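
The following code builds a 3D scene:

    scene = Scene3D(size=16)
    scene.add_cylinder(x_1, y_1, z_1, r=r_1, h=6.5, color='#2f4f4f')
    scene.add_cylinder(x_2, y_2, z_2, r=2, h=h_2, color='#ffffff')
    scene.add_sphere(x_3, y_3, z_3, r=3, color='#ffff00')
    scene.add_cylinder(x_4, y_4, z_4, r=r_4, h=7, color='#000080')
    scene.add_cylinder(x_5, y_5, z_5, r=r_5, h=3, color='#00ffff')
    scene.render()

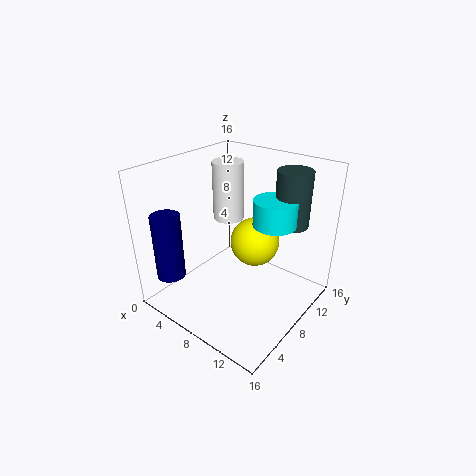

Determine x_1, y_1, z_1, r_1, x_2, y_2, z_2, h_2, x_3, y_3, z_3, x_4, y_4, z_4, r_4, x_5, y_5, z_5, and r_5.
x_1 = 11.5; y_1 = 13.5; z_1 = 8.5; r_1 = 2; x_2 = 2.5; y_2 = 13; z_2 = 7; h_2 = 7.5; x_3 = 7.5; y_3 = 12; z_3 = 5.5; x_4 = 4; y_4 = 1.5; z_4 = 5; r_4 = 1.5; x_5 = 10.5; y_5 = 11.5; z_5 = 9; r_5 = 2.5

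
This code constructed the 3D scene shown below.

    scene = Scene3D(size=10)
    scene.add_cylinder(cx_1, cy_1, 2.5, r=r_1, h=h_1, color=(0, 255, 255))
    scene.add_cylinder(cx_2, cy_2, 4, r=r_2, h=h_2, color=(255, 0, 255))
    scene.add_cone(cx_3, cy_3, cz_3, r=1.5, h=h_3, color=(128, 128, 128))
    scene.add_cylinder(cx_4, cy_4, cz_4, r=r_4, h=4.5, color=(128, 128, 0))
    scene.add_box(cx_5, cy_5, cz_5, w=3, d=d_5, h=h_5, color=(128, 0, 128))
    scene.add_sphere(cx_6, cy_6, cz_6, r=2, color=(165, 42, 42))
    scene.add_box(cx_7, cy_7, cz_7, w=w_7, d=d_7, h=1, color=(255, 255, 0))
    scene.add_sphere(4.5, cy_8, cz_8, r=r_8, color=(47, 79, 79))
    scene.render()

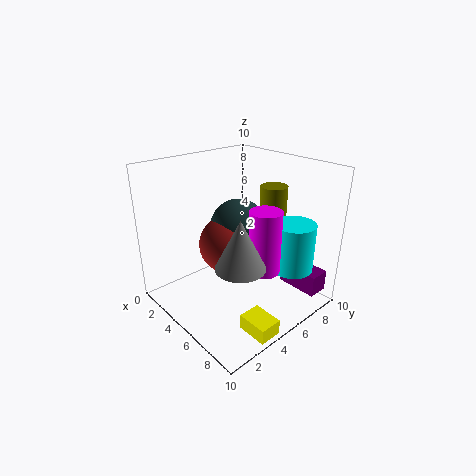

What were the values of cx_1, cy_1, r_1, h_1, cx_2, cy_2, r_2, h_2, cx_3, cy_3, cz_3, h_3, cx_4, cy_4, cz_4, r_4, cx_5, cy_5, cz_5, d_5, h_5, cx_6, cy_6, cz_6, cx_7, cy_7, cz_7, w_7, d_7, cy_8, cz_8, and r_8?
cx_1 = 7.5, cy_1 = 8, r_1 = 1.5, h_1 = 3.5, cx_2 = 8, cy_2 = 4.5, r_2 = 1, h_2 = 4, cx_3 = 8, cy_3 = 2.5, cz_3 = 5, h_3 = 3, cx_4 = 5, cy_4 = 8.5, cz_4 = 3.5, r_4 = 1, cx_5 = 6.5, cy_5 = 8, cz_5 = 1, d_5 = 1.5, h_5 = 1.5, cx_6 = 4.5, cy_6 = 4.5, cz_6 = 4.5, cx_7 = 8, cy_7 = 2.5, cz_7 = 0.5, w_7 = 2, d_7 = 1.5, cy_8 = 5.5, cz_8 = 5.5, r_8 = 2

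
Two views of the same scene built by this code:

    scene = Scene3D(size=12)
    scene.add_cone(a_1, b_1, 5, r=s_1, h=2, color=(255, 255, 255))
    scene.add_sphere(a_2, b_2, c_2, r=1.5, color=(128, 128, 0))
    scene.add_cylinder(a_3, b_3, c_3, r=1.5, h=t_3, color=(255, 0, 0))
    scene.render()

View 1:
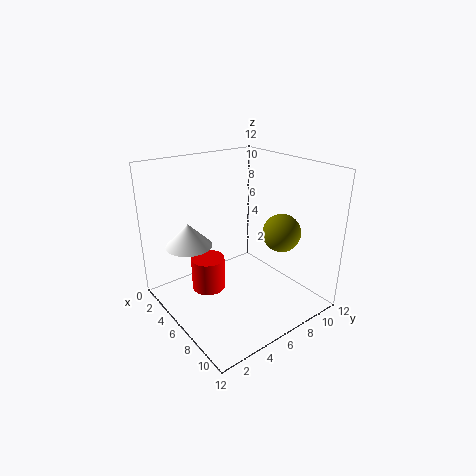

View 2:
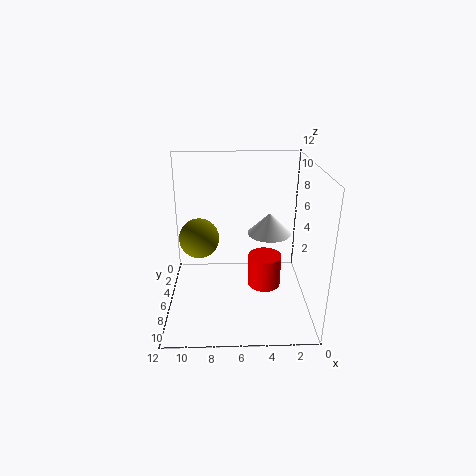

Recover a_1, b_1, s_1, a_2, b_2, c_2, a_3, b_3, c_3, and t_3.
a_1 = 3; b_1 = 3; s_1 = 2; a_2 = 9; b_2 = 8; c_2 = 7; a_3 = 3.5; b_3 = 4.5; c_3 = 0.5; t_3 = 3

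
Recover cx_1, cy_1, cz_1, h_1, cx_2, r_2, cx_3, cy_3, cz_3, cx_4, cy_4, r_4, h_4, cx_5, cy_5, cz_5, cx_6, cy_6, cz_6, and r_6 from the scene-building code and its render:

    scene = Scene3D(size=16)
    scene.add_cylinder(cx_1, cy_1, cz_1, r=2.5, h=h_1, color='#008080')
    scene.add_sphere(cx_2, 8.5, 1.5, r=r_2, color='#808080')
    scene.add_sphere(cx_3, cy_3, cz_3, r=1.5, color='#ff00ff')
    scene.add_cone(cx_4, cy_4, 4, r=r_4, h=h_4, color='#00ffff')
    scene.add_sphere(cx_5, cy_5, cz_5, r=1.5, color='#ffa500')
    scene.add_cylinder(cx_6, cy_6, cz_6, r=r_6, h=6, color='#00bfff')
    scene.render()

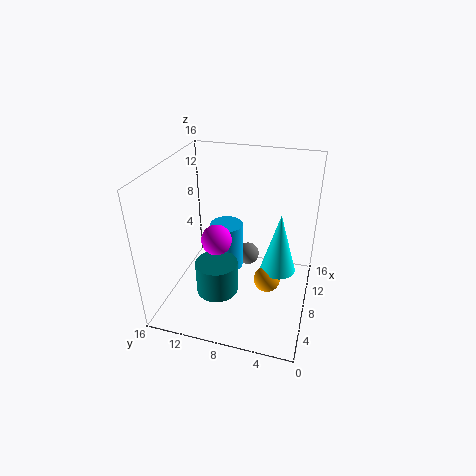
cx_1 = 7.5
cy_1 = 10.5
cz_1 = 0.5
h_1 = 4
cx_2 = 14.5
r_2 = 1.5
cx_3 = 4
cy_3 = 9
cz_3 = 10
cx_4 = 9
cy_4 = 3.5
r_4 = 2
h_4 = 7
cx_5 = 8
cy_5 = 4.5
cz_5 = 3
cx_6 = 11.5
cy_6 = 10.5
cz_6 = 1.5
r_6 = 2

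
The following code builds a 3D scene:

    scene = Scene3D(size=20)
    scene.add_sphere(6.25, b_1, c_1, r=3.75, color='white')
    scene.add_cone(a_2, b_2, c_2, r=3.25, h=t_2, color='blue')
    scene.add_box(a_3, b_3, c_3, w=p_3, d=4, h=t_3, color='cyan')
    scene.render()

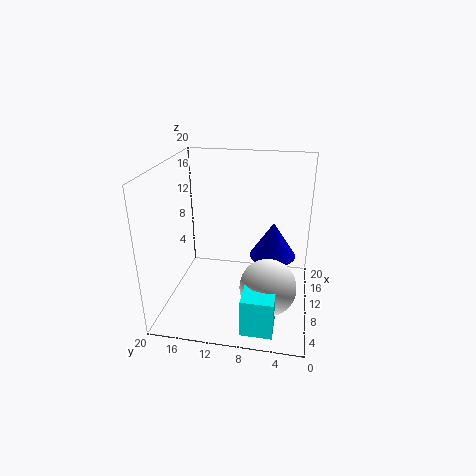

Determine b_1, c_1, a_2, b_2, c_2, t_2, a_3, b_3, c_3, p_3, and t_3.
b_1 = 5.25
c_1 = 5
a_2 = 11.5
b_2 = 5.25
c_2 = 7
t_2 = 5
a_3 = 0.5
b_3 = 4
c_3 = 1.5
p_3 = 5.75
t_3 = 5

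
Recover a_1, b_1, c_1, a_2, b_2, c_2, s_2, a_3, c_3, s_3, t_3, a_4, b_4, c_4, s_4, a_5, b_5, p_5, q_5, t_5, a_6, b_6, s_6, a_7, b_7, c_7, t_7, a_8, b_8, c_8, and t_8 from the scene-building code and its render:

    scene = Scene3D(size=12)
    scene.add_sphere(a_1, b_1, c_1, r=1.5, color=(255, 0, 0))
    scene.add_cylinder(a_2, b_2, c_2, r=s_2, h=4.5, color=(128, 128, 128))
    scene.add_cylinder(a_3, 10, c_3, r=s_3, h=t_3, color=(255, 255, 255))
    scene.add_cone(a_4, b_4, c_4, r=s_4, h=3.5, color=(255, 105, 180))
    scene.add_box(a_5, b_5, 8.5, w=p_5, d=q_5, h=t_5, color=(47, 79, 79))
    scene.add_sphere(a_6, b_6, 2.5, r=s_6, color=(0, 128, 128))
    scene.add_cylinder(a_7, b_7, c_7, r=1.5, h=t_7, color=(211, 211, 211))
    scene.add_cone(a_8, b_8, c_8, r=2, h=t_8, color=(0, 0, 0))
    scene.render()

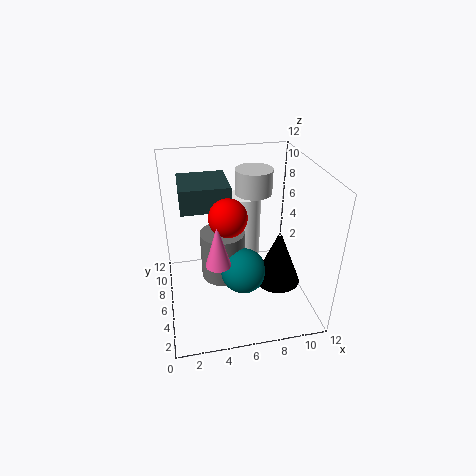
a_1 = 5, b_1 = 5, c_1 = 8.5, a_2 = 5, b_2 = 8, c_2 = 1, s_2 = 2, a_3 = 7.5, c_3 = 2, s_3 = 1.5, t_3 = 6, a_4 = 4, b_4 = 4, c_4 = 5, s_4 = 1, a_5 = 1.5, b_5 = 6, p_5 = 4, q_5 = 4, t_5 = 2, a_6 = 6.5, b_6 = 6, s_6 = 2, a_7 = 7.5, b_7 = 7, c_7 = 9.5, t_7 = 2, a_8 = 9.5, b_8 = 5.5, c_8 = 1.5, t_8 = 5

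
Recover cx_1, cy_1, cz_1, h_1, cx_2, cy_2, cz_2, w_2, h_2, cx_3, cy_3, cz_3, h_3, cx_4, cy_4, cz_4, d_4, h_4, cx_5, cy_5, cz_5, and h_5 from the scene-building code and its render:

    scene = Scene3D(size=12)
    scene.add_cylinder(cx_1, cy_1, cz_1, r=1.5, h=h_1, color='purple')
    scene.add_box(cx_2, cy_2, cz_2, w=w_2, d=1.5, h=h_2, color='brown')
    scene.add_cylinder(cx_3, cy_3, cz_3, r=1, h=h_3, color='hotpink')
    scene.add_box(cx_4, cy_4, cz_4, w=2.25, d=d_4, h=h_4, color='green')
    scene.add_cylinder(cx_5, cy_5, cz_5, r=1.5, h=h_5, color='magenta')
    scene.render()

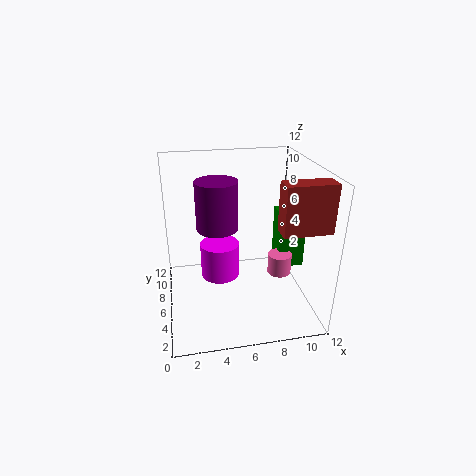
cx_1 = 4
cy_1 = 3.5
cz_1 = 8.25
h_1 = 3.5
cx_2 = 8
cy_2 = 0.5
cz_2 = 8.5
w_2 = 3.5
h_2 = 3.5
cx_3 = 9.5
cy_3 = 5.25
cz_3 = 2.75
h_3 = 1.75
cx_4 = 9.5
cy_4 = 5.5
cz_4 = 3
d_4 = 2
h_4 = 5
cx_5 = 4.25
cy_5 = 4.5
cz_5 = 3.75
h_5 = 2.75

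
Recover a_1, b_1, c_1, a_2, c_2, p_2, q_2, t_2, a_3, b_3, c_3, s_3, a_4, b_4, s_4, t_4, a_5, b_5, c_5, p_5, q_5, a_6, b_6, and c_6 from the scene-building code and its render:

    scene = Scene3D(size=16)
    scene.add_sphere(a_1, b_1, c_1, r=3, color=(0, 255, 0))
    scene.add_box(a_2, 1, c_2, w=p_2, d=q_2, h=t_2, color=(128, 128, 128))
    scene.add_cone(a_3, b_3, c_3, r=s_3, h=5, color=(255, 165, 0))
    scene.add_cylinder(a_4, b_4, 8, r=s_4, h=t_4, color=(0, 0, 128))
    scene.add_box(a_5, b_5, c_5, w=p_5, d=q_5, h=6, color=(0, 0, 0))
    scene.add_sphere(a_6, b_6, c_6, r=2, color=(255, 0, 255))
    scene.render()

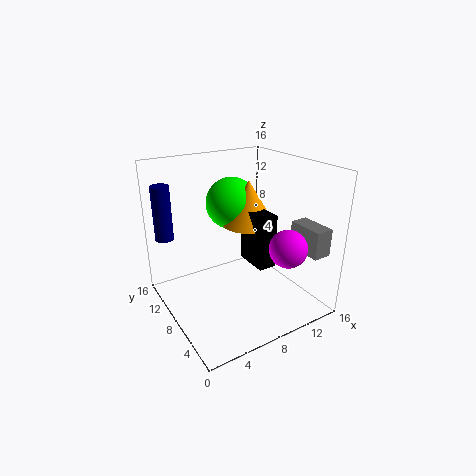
a_1 = 9; b_1 = 11; c_1 = 11; a_2 = 13; c_2 = 7; p_2 = 2; q_2 = 4; t_2 = 3; a_3 = 10; b_3 = 9; c_3 = 9; s_3 = 3; a_4 = 1; b_4 = 12; s_4 = 1; t_4 = 6; a_5 = 9; b_5 = 5; c_5 = 5; p_5 = 2; q_5 = 4; a_6 = 11; b_6 = 3; c_6 = 8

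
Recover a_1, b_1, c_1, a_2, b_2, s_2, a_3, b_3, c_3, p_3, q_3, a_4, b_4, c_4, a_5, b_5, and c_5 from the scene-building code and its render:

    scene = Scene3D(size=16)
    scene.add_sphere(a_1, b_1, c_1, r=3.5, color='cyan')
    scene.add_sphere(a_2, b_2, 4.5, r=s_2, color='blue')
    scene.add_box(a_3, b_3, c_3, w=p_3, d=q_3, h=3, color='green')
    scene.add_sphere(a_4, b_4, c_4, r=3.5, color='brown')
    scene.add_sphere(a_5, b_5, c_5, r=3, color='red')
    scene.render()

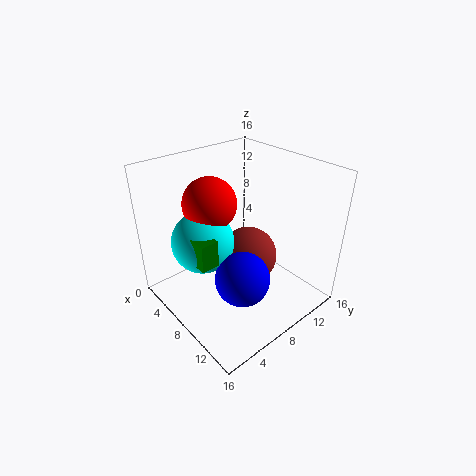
a_1 = 5.5, b_1 = 5, c_1 = 7.5, a_2 = 10.5, b_2 = 6.5, s_2 = 3, a_3 = 5, b_3 = 2.5, c_3 = 6.5, p_3 = 4, q_3 = 2, a_4 = 7, b_4 = 10.5, c_4 = 4, a_5 = 5, b_5 = 6.5, c_5 = 11.5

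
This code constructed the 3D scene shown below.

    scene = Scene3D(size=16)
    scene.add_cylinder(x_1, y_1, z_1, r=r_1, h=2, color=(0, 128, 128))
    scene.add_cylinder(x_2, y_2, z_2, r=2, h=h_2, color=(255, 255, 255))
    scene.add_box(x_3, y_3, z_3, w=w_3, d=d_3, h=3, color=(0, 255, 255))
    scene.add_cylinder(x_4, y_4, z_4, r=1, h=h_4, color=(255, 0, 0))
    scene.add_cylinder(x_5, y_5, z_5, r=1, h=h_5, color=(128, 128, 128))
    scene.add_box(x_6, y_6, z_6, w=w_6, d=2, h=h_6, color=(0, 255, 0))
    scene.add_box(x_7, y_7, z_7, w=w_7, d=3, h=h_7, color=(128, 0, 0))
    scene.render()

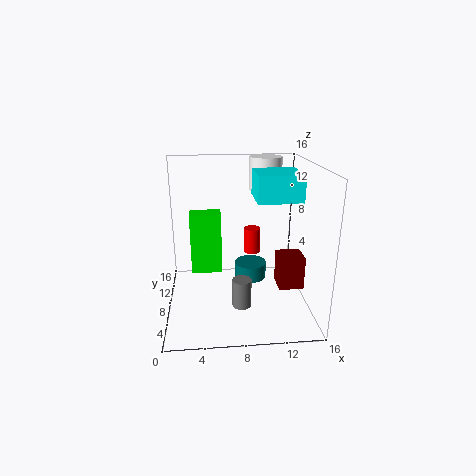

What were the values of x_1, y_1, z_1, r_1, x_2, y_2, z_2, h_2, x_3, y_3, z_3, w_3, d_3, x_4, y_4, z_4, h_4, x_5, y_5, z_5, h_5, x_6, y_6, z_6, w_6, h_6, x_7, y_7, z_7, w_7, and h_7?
x_1 = 10; y_1 = 12; z_1 = 1; r_1 = 2; x_2 = 12; y_2 = 14; z_2 = 12; h_2 = 4; x_3 = 10; y_3 = 7; z_3 = 12; w_3 = 5; d_3 = 5; x_4 = 10; y_4 = 11; z_4 = 5; h_4 = 3; x_5 = 8; y_5 = 4; z_5 = 2; h_5 = 3; x_6 = 3; y_6 = 4; z_6 = 6; w_6 = 3; h_6 = 6; x_7 = 13; y_7 = 8; z_7 = 1; w_7 = 3; h_7 = 4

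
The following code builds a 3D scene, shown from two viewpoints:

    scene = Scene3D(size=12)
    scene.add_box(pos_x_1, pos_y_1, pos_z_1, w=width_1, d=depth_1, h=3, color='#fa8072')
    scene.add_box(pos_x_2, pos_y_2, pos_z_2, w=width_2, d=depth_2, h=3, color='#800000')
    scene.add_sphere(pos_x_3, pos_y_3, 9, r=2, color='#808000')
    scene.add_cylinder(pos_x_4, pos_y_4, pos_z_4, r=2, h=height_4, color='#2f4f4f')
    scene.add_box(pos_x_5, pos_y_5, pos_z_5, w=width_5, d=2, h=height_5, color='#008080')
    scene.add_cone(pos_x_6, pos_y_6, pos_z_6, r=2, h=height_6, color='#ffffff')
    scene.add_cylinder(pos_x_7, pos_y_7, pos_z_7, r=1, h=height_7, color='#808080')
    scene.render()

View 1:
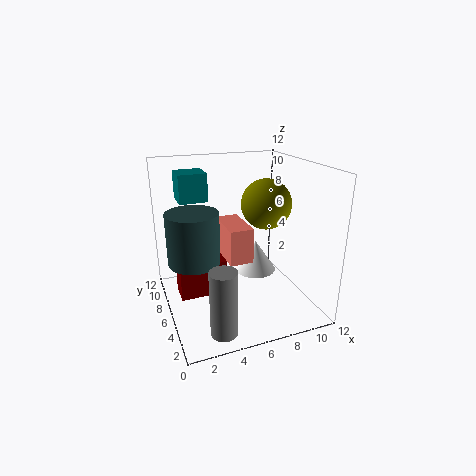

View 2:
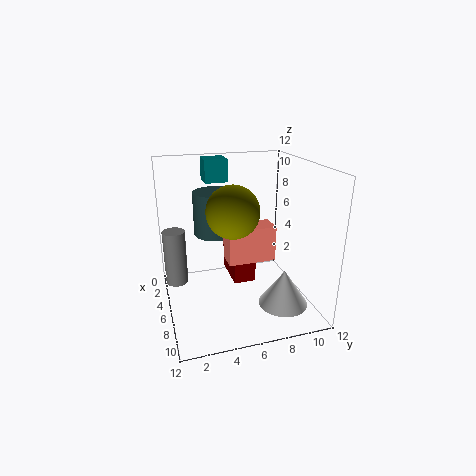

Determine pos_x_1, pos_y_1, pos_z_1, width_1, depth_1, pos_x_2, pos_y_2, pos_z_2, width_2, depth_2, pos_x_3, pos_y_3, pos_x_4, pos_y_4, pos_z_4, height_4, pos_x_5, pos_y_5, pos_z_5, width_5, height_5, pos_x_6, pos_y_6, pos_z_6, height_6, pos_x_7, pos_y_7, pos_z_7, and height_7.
pos_x_1 = 5
pos_y_1 = 5
pos_z_1 = 4
width_1 = 2
depth_1 = 4
pos_x_2 = 1
pos_y_2 = 6
pos_z_2 = 1
width_2 = 4
depth_2 = 2
pos_x_3 = 8
pos_y_3 = 5
pos_x_4 = 2
pos_y_4 = 5
pos_z_4 = 5
height_4 = 4
pos_x_5 = 1
pos_y_5 = 4
pos_z_5 = 10
width_5 = 2
height_5 = 2
pos_x_6 = 9
pos_y_6 = 9
pos_z_6 = 1
height_6 = 3
pos_x_7 = 3
pos_y_7 = 1
pos_z_7 = 1
height_7 = 5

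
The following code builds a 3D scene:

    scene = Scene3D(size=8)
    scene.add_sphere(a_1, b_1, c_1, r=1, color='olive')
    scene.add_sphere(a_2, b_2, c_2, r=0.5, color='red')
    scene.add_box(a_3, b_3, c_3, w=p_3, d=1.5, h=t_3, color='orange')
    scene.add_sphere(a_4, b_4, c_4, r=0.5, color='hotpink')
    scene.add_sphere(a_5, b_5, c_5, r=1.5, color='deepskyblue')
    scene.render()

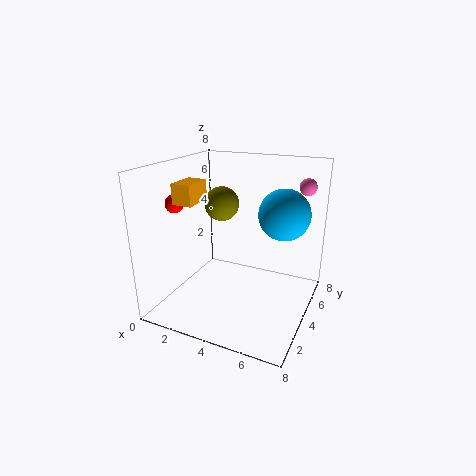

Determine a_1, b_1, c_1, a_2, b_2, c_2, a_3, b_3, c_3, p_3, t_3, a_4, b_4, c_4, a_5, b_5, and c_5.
a_1 = 2.5; b_1 = 5; c_1 = 5.5; a_2 = 1; b_2 = 2.5; c_2 = 6; a_3 = 2; b_3 = 1; c_3 = 6.5; p_3 = 1; t_3 = 1; a_4 = 7; b_4 = 7; c_4 = 6.5; a_5 = 6; b_5 = 6; c_5 = 5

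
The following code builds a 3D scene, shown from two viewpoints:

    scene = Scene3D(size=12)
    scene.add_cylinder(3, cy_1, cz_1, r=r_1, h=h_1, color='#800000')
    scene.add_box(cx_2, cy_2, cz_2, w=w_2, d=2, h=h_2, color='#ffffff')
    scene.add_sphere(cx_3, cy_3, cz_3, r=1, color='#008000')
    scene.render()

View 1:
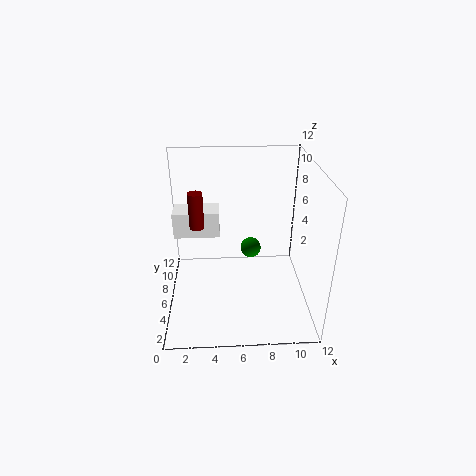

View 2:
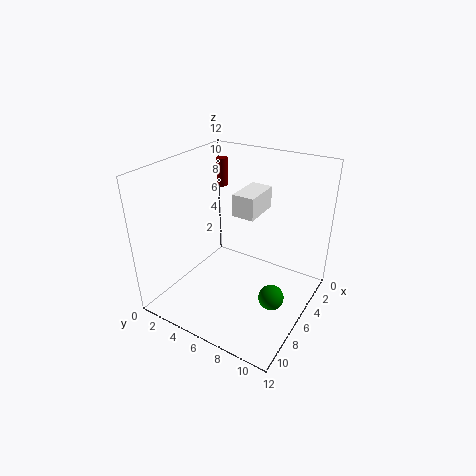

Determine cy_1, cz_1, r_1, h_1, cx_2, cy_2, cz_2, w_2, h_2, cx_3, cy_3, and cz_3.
cy_1 = 2.5; cz_1 = 9; r_1 = 0.5; h_1 = 2.5; cx_2 = 1; cy_2 = 4.5; cz_2 = 7; w_2 = 3.5; h_2 = 2; cx_3 = 7.5; cy_3 = 10; cz_3 = 2.5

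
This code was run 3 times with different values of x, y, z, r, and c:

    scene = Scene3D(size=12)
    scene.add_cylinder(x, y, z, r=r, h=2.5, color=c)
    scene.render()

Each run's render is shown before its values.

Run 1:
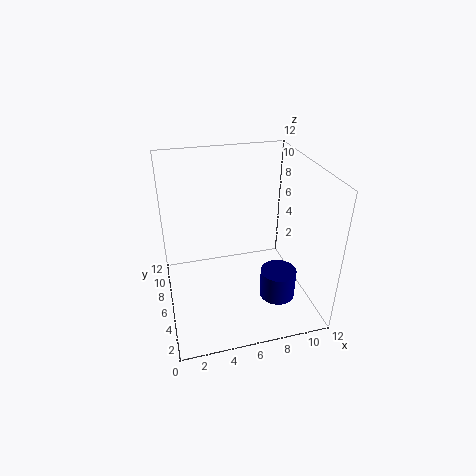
x = 9
y = 4
z = 1
r = 1.5
c = 'navy'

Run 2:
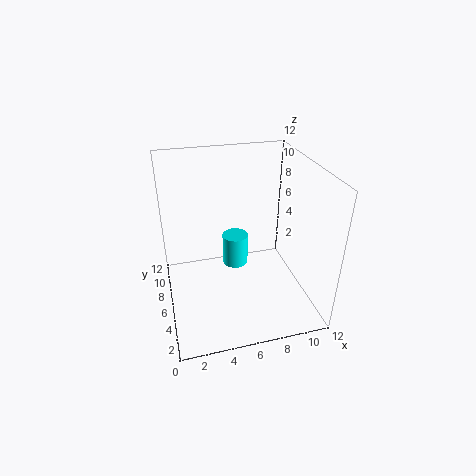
x = 5.5
y = 5
z = 4.5
r = 1
c = 'cyan'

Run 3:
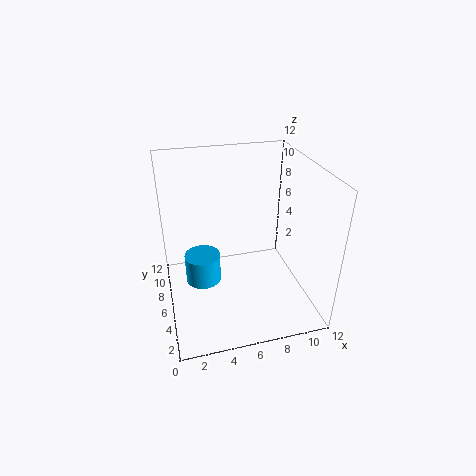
x = 3
y = 6.5
z = 2
r = 1.5
c = 'deepskyblue'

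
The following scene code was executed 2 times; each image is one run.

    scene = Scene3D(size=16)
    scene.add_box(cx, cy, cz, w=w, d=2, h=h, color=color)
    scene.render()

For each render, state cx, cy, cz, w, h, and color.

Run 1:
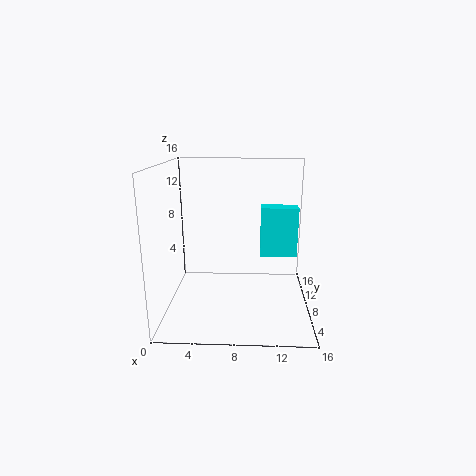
cx = 10.5
cy = 7.5
cz = 6
w = 4
h = 5.5
color = 'cyan'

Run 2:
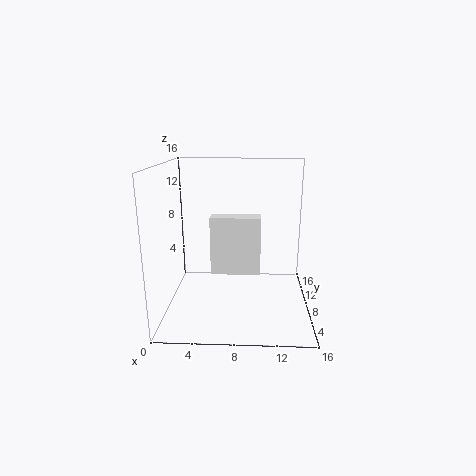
cx = 5
cy = 7
cz = 4
w = 5.5
h = 6.5
color = 'white'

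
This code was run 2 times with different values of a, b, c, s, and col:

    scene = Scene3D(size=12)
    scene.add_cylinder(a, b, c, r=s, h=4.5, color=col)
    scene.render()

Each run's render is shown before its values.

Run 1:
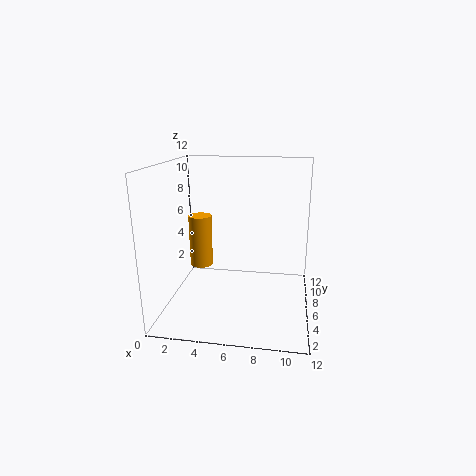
a = 2.5; b = 7; c = 3; s = 1; col = 'orange'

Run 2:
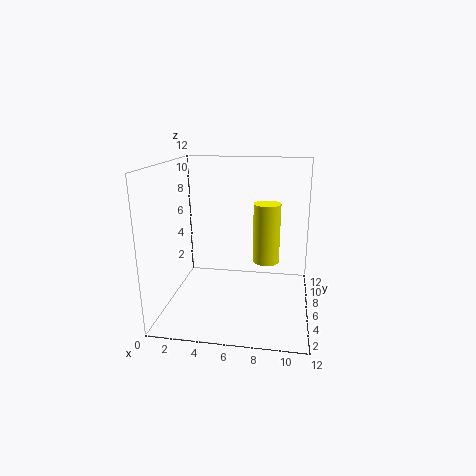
a = 8.5; b = 4; c = 5; s = 1; col = 'yellow'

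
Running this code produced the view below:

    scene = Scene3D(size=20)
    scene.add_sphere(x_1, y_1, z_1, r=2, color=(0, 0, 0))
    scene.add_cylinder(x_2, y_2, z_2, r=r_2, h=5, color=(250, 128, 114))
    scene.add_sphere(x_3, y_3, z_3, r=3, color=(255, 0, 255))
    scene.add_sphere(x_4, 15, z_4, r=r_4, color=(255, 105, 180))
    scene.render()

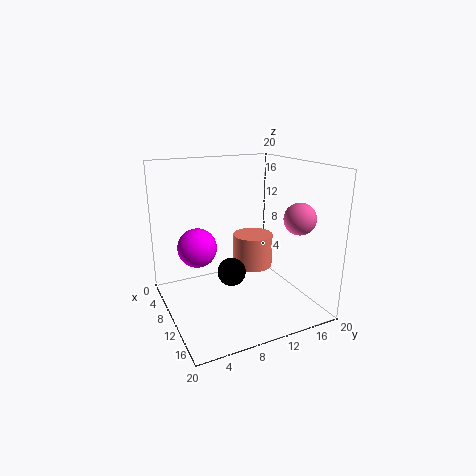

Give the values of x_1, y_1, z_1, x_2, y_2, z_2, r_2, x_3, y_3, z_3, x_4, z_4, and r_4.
x_1 = 10; y_1 = 9; z_1 = 5; x_2 = 7; y_2 = 14; z_2 = 4; r_2 = 3; x_3 = 4; y_3 = 6; z_3 = 7; x_4 = 17; z_4 = 14; r_4 = 2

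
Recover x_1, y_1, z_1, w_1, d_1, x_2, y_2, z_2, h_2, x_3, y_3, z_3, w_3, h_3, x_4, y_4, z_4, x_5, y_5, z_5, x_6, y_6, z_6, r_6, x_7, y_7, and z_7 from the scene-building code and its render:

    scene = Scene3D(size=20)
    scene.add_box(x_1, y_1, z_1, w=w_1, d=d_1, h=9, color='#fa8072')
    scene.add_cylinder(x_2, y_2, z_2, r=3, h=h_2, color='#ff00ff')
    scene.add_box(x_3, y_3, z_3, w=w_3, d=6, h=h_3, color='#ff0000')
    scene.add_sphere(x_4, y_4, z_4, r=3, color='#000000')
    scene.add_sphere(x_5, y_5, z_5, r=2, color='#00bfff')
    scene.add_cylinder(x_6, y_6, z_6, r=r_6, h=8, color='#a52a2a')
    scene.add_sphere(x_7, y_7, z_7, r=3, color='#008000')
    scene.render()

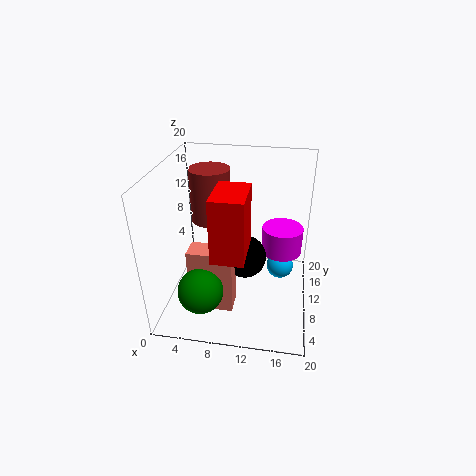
x_1 = 4
y_1 = 5
z_1 = 1
w_1 = 6
d_1 = 3
x_2 = 16
y_2 = 14
z_2 = 6
h_2 = 4
x_3 = 8
y_3 = 2
z_3 = 11
w_3 = 4
h_3 = 8
x_4 = 11
y_4 = 10
z_4 = 7
x_5 = 16
y_5 = 13
z_5 = 4
x_6 = 5
y_6 = 15
z_6 = 10
r_6 = 3
x_7 = 6
y_7 = 4
z_7 = 5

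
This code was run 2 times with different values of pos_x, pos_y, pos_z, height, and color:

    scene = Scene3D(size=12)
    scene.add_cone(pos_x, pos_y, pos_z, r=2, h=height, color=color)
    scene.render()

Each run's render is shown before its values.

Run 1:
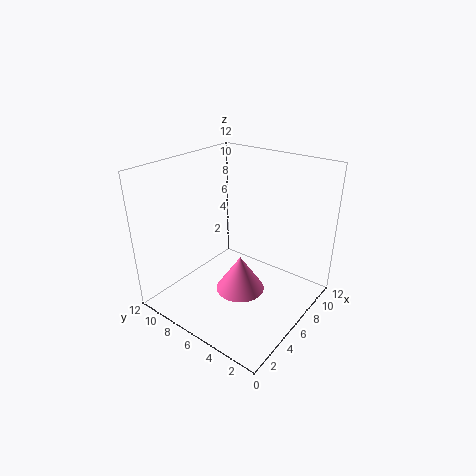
pos_x = 5; pos_y = 5; pos_z = 2; height = 3; color = 'hotpink'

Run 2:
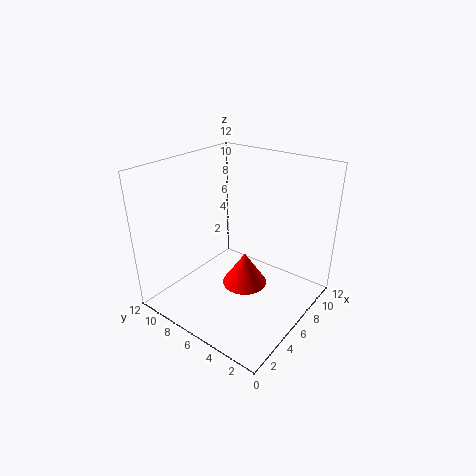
pos_x = 7; pos_y = 6; pos_z = 1; height = 3; color = 'red'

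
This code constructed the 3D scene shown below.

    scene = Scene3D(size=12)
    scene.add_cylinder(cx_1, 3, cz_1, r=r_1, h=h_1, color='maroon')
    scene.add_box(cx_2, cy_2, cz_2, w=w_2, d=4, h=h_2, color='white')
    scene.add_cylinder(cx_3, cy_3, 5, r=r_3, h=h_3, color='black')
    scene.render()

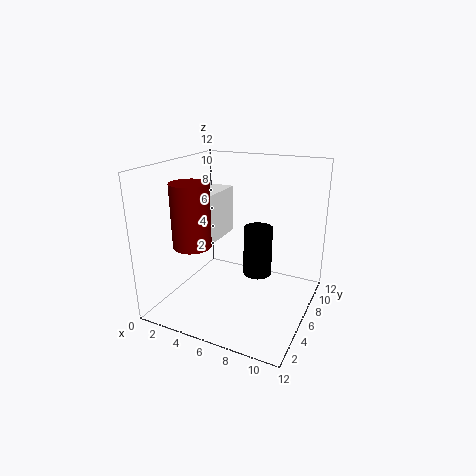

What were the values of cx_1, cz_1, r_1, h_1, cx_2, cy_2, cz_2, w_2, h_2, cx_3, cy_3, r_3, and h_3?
cx_1 = 3.5
cz_1 = 6
r_1 = 1.5
h_1 = 5
cx_2 = 1
cy_2 = 7
cz_2 = 4.5
w_2 = 2
h_2 = 4.5
cx_3 = 9
cy_3 = 3
r_3 = 1
h_3 = 3.5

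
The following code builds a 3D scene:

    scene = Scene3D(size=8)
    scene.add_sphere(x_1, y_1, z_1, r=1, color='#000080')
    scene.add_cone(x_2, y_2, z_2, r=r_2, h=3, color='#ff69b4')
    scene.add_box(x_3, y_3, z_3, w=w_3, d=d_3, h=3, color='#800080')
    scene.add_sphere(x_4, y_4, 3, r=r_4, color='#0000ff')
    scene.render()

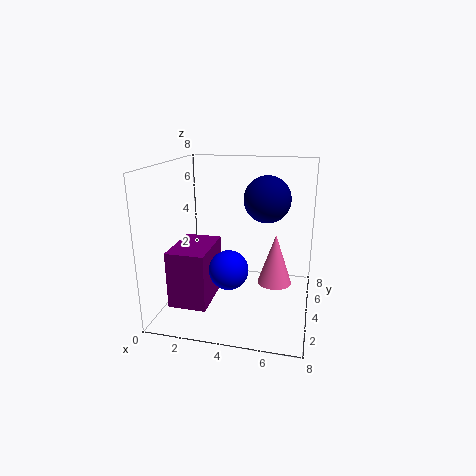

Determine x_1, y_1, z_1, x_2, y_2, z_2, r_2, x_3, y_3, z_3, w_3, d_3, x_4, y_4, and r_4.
x_1 = 6, y_1 = 1, z_1 = 7, x_2 = 6, y_2 = 5, z_2 = 1, r_2 = 1, x_3 = 1, y_3 = 1, z_3 = 1, w_3 = 2, d_3 = 3, x_4 = 4, y_4 = 2, r_4 = 1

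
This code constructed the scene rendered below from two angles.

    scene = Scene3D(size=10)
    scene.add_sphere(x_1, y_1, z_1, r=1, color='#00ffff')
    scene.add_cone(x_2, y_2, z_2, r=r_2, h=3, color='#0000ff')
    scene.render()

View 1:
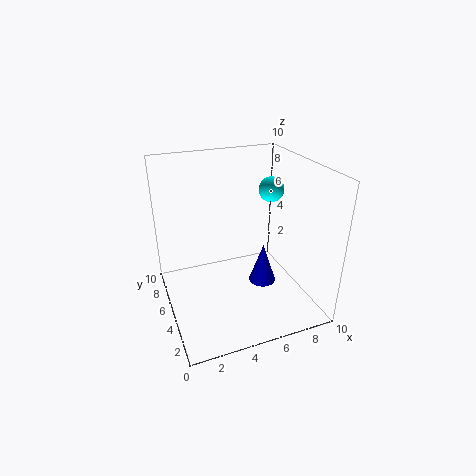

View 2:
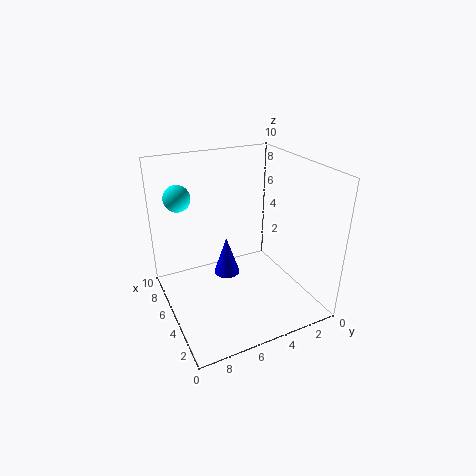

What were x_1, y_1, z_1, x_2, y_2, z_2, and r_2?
x_1 = 9
y_1 = 8
z_1 = 7
x_2 = 7
y_2 = 5
z_2 = 1
r_2 = 1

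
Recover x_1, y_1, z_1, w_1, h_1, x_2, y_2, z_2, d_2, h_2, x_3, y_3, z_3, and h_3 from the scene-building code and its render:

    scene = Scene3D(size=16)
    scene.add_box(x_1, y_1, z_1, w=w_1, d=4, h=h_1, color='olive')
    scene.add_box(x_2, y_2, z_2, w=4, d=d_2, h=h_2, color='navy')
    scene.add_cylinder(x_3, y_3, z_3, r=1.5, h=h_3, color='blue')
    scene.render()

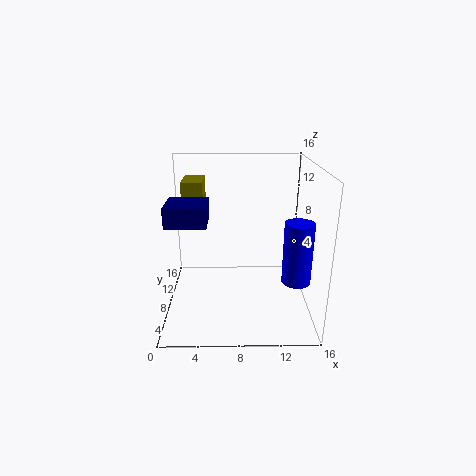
x_1 = 1.5
y_1 = 11
z_1 = 10.5
w_1 = 2.5
h_1 = 3
x_2 = 1
y_2 = 3
z_2 = 11
d_2 = 4
h_2 = 2
x_3 = 14
y_3 = 4.5
z_3 = 4.5
h_3 = 6.5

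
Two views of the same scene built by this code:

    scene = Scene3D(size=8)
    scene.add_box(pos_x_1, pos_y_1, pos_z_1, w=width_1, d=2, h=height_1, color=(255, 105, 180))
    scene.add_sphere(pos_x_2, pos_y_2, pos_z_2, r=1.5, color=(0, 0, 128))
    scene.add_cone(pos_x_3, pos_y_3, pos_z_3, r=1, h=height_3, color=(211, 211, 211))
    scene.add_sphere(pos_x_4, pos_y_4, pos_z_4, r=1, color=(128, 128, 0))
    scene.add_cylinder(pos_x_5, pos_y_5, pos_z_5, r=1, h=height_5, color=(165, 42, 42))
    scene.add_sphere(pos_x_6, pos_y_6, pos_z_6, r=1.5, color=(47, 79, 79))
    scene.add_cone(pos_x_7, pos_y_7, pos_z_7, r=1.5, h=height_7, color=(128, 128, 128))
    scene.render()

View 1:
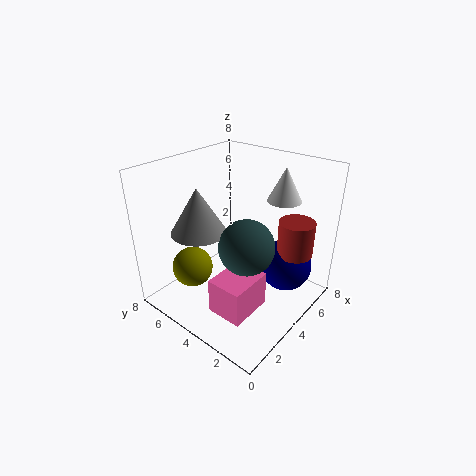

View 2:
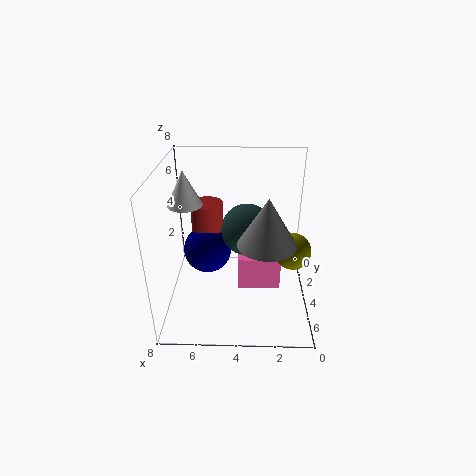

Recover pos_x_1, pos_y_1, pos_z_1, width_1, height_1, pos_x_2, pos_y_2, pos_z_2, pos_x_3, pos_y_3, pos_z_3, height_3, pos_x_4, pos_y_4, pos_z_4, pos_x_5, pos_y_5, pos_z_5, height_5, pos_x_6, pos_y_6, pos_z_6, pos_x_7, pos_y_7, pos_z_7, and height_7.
pos_x_1 = 1.5, pos_y_1 = 2, pos_z_1 = 0.5, width_1 = 2.5, height_1 = 2, pos_x_2 = 6, pos_y_2 = 2, pos_z_2 = 2, pos_x_3 = 7, pos_y_3 = 3, pos_z_3 = 5.5, height_3 = 2, pos_x_4 = 1, pos_y_4 = 4.5, pos_z_4 = 3.5, pos_x_5 = 6, pos_y_5 = 1.5, pos_z_5 = 3, height_5 = 2, pos_x_6 = 3.5, pos_y_6 = 3, pos_z_6 = 4, pos_x_7 = 2.5, pos_y_7 = 5.5, pos_z_7 = 4.5, height_7 = 2.5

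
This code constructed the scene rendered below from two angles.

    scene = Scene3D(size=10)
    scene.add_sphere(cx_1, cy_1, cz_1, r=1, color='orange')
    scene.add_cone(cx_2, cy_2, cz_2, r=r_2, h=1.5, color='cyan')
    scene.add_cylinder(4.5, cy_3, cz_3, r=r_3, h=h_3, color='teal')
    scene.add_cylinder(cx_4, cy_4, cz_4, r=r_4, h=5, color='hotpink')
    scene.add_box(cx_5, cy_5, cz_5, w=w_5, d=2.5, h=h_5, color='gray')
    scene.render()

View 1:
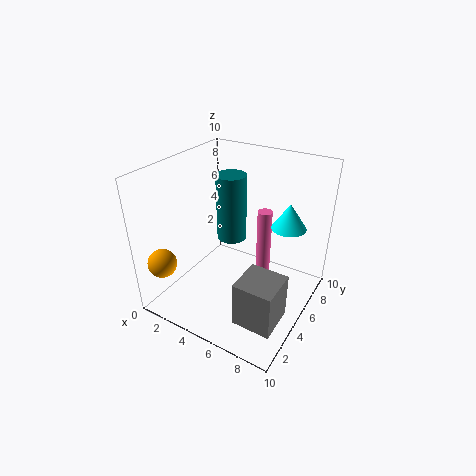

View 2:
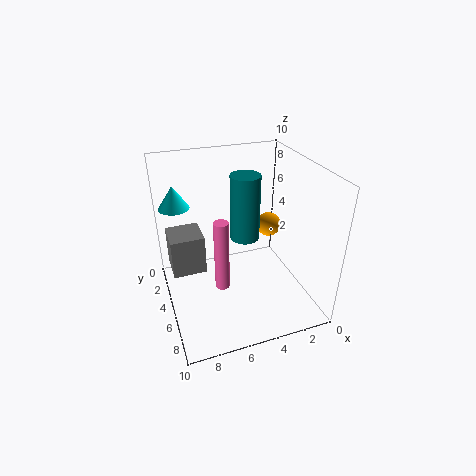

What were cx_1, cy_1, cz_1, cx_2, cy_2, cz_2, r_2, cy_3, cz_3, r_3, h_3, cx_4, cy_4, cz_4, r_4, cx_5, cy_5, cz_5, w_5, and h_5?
cx_1 = 1; cy_1 = 1.5; cz_1 = 3.5; cx_2 = 9; cy_2 = 4; cz_2 = 7.5; r_2 = 1; cy_3 = 5; cz_3 = 5; r_3 = 1; h_3 = 4.5; cx_4 = 6.5; cy_4 = 6; cz_4 = 2; r_4 = 0.5; cx_5 = 7; cy_5 = 1; cz_5 = 1.5; w_5 = 2.5; h_5 = 3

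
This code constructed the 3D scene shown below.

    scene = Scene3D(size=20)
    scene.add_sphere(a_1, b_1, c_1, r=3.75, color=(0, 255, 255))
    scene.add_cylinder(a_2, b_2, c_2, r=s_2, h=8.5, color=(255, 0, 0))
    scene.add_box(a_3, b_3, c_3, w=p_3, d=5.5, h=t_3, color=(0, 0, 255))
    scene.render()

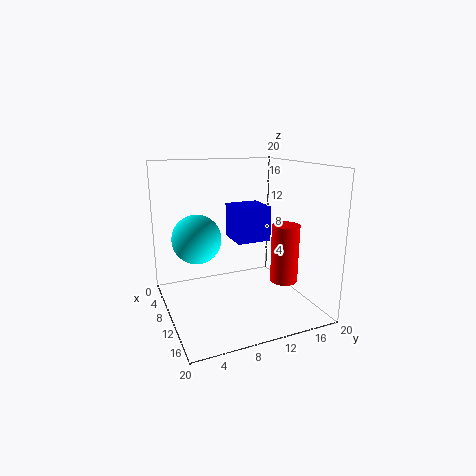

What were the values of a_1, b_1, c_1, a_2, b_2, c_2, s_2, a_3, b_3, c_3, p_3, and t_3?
a_1 = 4
b_1 = 5.75
c_1 = 8.5
a_2 = 11.5
b_2 = 16.75
c_2 = 3
s_2 = 2
a_3 = 0.75
b_3 = 11.75
c_3 = 7.5
p_3 = 5.5
t_3 = 5.5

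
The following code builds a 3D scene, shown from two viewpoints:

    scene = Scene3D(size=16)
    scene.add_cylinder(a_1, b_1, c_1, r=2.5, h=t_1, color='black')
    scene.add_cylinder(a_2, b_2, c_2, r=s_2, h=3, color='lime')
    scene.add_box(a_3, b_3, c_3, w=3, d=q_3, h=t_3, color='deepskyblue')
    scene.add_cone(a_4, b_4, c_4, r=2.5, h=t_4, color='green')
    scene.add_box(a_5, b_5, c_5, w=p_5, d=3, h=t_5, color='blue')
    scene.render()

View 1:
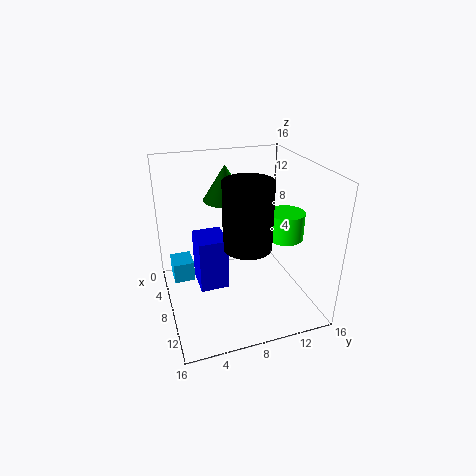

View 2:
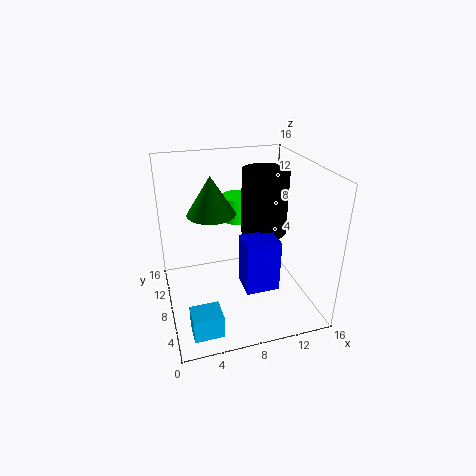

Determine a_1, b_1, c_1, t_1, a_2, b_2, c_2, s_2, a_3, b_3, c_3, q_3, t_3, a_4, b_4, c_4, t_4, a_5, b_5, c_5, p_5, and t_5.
a_1 = 11, b_1 = 8, c_1 = 8.5, t_1 = 7, a_2 = 9.5, b_2 = 13, c_2 = 8, s_2 = 2, a_3 = 1.5, b_3 = 1, c_3 = 1, q_3 = 2.5, t_3 = 2.5, a_4 = 5, b_4 = 7.5, c_4 = 11.5, t_4 = 4, a_5 = 7.5, b_5 = 3, c_5 = 4, p_5 = 3.5, t_5 = 5.5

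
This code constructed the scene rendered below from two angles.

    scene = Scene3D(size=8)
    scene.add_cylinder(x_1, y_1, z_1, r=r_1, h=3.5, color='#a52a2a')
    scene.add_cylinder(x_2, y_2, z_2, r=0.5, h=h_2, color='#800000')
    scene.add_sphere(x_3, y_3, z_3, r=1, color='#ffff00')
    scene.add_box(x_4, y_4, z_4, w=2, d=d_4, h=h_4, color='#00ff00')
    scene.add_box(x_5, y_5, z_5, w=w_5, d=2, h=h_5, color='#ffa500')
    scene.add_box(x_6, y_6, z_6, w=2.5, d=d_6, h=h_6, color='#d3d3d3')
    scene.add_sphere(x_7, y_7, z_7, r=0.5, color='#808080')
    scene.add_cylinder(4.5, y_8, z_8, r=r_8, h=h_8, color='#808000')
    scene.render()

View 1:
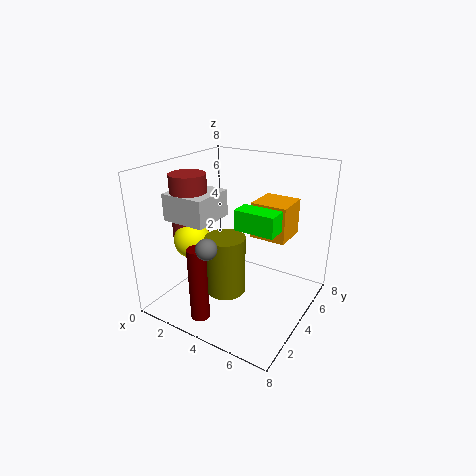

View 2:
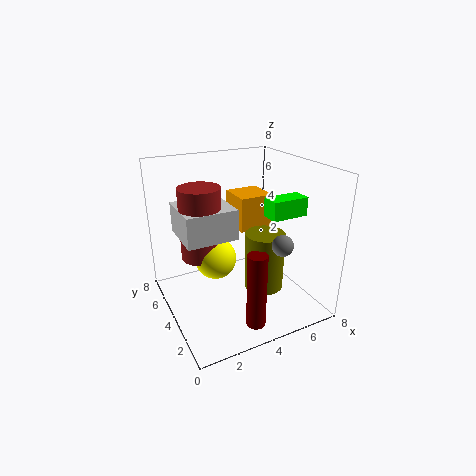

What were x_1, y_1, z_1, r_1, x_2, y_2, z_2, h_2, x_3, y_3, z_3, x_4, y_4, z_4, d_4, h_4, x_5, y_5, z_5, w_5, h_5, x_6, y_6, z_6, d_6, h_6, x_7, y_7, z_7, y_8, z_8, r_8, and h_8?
x_1 = 1.5
y_1 = 3
z_1 = 4
r_1 = 1
x_2 = 3.5
y_2 = 1
z_2 = 0.5
h_2 = 4
x_3 = 2
y_3 = 2.5
z_3 = 4
x_4 = 5
y_4 = 2
z_4 = 5.5
d_4 = 1
h_4 = 1
x_5 = 4.5
y_5 = 4.5
z_5 = 4
w_5 = 2
h_5 = 2
x_6 = 0.5
y_6 = 2
z_6 = 5
d_6 = 2.5
h_6 = 1.5
x_7 = 4.5
y_7 = 0.5
z_7 = 5
y_8 = 2
z_8 = 2
r_8 = 1
h_8 = 3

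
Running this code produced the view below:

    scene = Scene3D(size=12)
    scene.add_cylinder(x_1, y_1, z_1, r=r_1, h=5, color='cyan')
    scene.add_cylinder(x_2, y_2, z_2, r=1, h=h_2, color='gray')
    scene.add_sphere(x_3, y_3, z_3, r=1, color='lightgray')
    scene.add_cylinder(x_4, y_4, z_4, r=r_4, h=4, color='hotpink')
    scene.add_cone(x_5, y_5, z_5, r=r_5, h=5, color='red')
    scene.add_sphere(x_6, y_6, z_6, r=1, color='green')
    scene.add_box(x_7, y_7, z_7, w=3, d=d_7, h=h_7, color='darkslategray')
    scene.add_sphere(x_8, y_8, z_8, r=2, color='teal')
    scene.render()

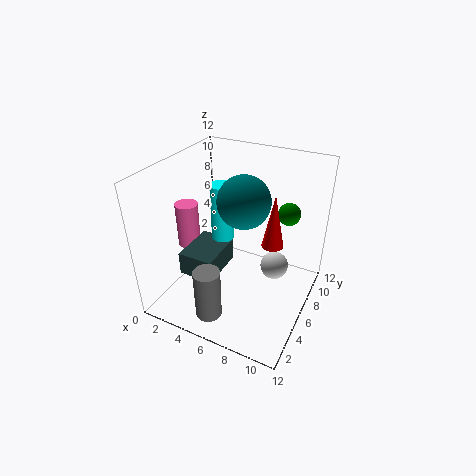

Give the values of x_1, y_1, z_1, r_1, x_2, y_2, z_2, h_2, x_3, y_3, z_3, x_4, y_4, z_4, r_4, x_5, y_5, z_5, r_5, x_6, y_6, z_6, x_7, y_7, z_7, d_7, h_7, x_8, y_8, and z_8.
x_1 = 4, y_1 = 7, z_1 = 5, r_1 = 1, x_2 = 6, y_2 = 1, z_2 = 2, h_2 = 4, x_3 = 10, y_3 = 4, z_3 = 6, x_4 = 1, y_4 = 6, z_4 = 4, r_4 = 1, x_5 = 8, y_5 = 9, z_5 = 4, r_5 = 1, x_6 = 9, y_6 = 10, z_6 = 7, x_7 = 2, y_7 = 3, z_7 = 3, d_7 = 4, h_7 = 2, x_8 = 7, y_8 = 5, z_8 = 10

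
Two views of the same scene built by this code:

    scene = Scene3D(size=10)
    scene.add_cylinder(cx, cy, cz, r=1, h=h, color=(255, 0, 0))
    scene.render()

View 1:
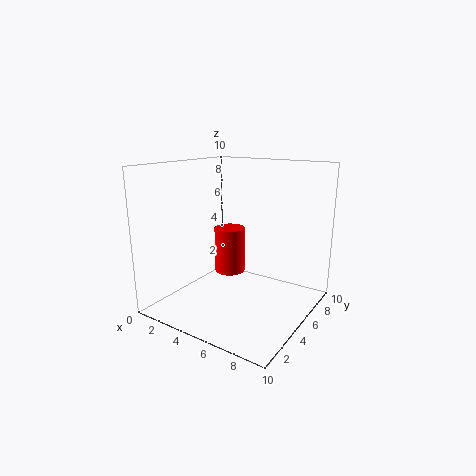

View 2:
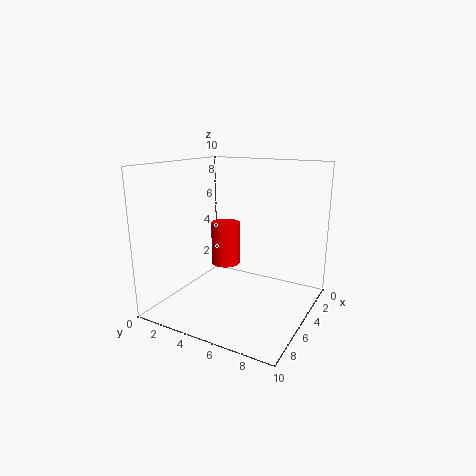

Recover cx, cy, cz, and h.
cx = 5; cy = 4; cz = 3; h = 3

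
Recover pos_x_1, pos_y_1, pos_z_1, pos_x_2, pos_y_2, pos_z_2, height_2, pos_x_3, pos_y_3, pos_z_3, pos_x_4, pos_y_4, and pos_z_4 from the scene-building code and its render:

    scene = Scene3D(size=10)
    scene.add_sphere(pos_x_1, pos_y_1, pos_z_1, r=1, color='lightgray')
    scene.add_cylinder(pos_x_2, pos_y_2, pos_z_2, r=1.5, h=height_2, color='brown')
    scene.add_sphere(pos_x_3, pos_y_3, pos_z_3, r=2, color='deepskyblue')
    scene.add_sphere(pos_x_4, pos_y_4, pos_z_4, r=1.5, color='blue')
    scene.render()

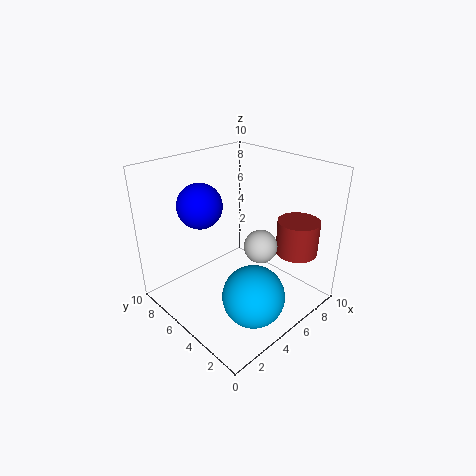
pos_x_1 = 4; pos_y_1 = 2; pos_z_1 = 6; pos_x_2 = 8.5; pos_y_2 = 2.5; pos_z_2 = 3.5; height_2 = 2.5; pos_x_3 = 3.5; pos_y_3 = 2; pos_z_3 = 2.5; pos_x_4 = 3; pos_y_4 = 6.5; pos_z_4 = 7.5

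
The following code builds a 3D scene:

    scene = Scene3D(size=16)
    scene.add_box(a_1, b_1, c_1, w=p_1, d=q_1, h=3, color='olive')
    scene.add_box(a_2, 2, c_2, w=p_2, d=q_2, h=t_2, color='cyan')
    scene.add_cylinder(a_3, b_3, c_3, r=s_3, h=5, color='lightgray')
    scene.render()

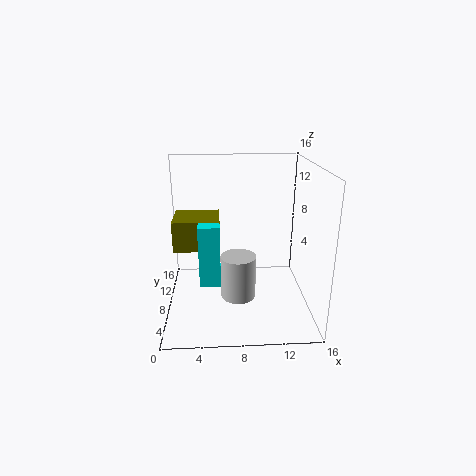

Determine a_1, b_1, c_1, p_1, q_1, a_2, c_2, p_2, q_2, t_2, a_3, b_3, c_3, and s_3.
a_1 = 1.5
b_1 = 3.5
c_1 = 8.5
p_1 = 4.5
q_1 = 4
a_2 = 4
c_2 = 5.5
p_2 = 2
q_2 = 3
t_2 = 6
a_3 = 8
b_3 = 7.5
c_3 = 1
s_3 = 2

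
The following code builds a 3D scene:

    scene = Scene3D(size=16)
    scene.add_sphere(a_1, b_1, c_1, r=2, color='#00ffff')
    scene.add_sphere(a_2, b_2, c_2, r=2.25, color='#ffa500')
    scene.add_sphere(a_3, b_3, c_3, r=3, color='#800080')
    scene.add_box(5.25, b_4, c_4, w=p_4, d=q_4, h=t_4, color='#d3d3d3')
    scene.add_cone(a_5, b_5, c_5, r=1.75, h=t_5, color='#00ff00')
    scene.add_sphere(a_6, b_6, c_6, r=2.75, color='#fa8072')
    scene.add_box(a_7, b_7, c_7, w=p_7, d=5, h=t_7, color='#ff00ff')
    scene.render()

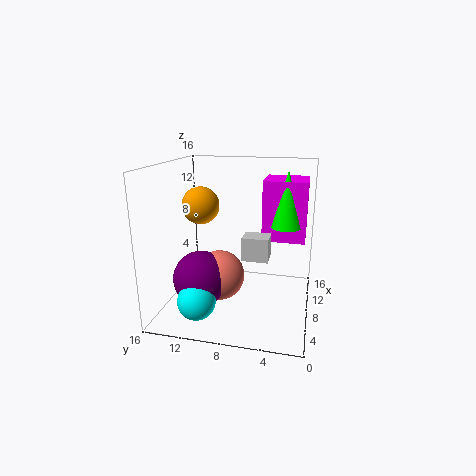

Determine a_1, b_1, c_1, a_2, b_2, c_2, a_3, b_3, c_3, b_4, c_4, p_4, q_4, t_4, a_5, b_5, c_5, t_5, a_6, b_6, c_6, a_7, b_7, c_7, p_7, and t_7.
a_1 = 3
b_1 = 11.25
c_1 = 2.5
a_2 = 10.75
b_2 = 13.25
c_2 = 10.75
a_3 = 5.25
b_3 = 11.5
c_3 = 4
b_4 = 4.25
c_4 = 6.5
p_4 = 2.25
q_4 = 2.75
t_4 = 2.5
a_5 = 10.75
b_5 = 3
c_5 = 8.75
t_5 = 6.5
a_6 = 6.5
b_6 = 9.75
c_6 = 4
a_7 = 10.25
b_7 = 0.75
c_7 = 7
p_7 = 5.25
t_7 = 7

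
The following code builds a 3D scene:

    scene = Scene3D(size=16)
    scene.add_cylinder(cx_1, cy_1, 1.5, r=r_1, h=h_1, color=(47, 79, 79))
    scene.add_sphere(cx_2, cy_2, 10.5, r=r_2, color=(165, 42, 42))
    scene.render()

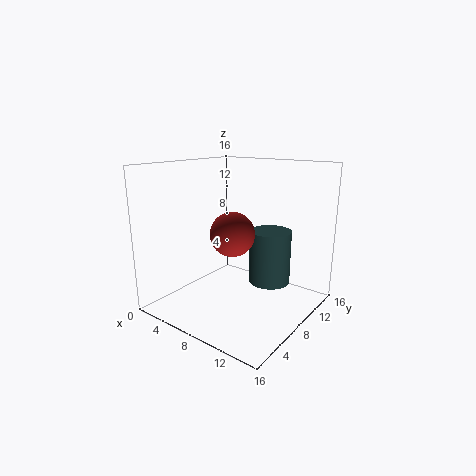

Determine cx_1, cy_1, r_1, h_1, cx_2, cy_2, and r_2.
cx_1 = 9.5; cy_1 = 12.5; r_1 = 2.5; h_1 = 6.5; cx_2 = 11.5; cy_2 = 2.5; r_2 = 2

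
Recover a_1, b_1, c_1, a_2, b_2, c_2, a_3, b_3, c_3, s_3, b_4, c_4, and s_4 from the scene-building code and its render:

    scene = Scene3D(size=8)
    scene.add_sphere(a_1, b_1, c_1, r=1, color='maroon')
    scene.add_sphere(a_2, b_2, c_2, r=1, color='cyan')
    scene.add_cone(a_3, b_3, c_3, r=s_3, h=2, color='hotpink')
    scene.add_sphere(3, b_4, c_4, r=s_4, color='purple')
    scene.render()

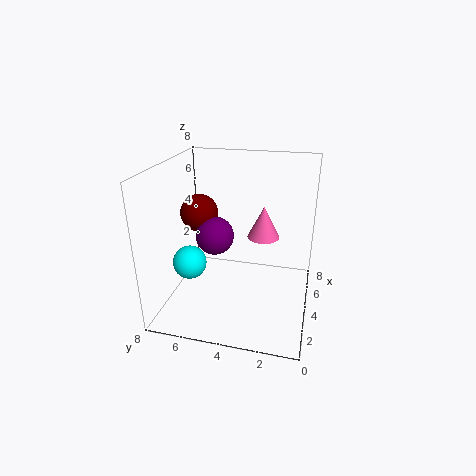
a_1 = 3.5
b_1 = 6
c_1 = 5.5
a_2 = 4
b_2 = 7
c_2 = 2
a_3 = 6.5
b_3 = 3
c_3 = 3
s_3 = 1
b_4 = 5
c_4 = 4.5
s_4 = 1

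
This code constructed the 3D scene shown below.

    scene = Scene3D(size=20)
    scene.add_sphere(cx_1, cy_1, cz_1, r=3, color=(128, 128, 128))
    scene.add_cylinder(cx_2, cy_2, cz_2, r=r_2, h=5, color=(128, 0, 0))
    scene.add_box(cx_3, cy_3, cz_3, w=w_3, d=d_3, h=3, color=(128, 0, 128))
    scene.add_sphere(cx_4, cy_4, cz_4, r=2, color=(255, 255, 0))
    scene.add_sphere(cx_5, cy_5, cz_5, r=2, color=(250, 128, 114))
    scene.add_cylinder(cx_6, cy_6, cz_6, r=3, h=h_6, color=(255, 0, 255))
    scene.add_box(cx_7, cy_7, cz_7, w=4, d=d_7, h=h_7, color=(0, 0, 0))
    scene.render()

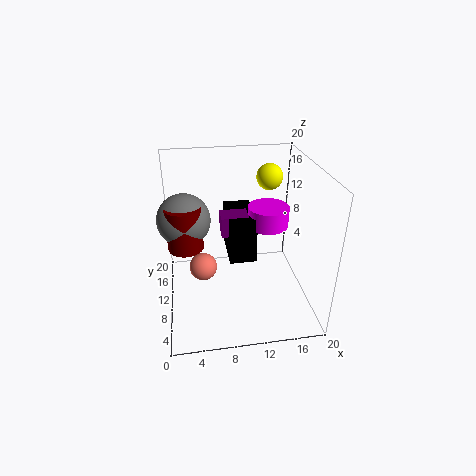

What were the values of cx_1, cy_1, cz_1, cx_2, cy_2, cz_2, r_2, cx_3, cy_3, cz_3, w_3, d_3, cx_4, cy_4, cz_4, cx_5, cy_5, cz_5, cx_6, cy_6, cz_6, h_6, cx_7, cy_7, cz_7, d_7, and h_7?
cx_1 = 3
cy_1 = 5
cz_1 = 16
cx_2 = 3
cy_2 = 4
cz_2 = 13
r_2 = 2
cx_3 = 8
cy_3 = 12
cz_3 = 9
w_3 = 4
d_3 = 3
cx_4 = 16
cy_4 = 17
cz_4 = 16
cx_5 = 5
cy_5 = 11
cz_5 = 5
cx_6 = 15
cy_6 = 13
cz_6 = 10
h_6 = 3
cx_7 = 9
cy_7 = 11
cz_7 = 5
d_7 = 7
h_7 = 7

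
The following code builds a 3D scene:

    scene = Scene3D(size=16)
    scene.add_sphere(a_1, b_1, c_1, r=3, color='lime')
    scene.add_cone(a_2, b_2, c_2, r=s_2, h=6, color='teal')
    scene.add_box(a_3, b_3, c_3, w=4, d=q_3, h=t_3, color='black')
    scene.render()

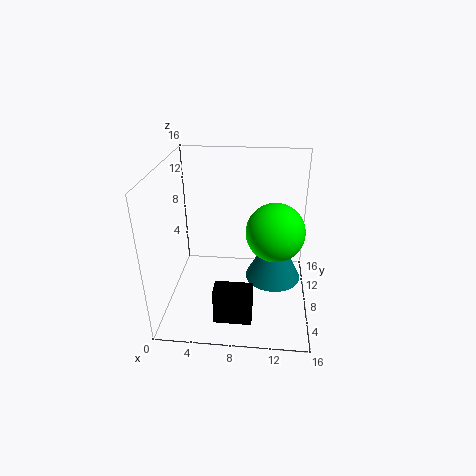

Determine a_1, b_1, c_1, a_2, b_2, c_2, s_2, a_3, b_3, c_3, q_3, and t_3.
a_1 = 12, b_1 = 6, c_1 = 10, a_2 = 12, b_2 = 7, c_2 = 4, s_2 = 3, a_3 = 6, b_3 = 2, c_3 = 1, q_3 = 2, t_3 = 4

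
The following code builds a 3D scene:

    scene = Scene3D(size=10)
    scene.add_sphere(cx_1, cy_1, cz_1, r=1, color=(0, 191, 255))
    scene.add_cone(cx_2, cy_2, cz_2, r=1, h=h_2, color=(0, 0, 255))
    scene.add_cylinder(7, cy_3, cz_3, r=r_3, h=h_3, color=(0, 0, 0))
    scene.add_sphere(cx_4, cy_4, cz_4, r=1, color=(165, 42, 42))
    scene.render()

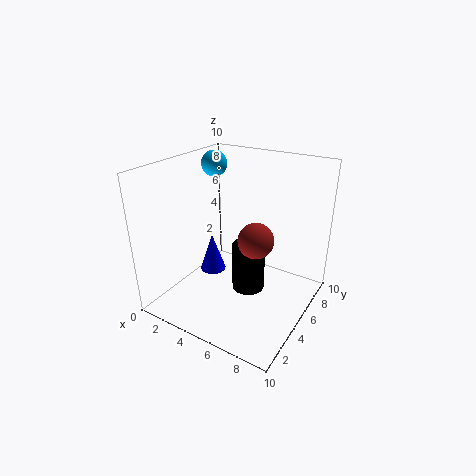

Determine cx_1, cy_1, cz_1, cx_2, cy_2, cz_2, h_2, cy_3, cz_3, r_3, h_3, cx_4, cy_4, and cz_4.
cx_1 = 1; cy_1 = 8; cz_1 = 9; cx_2 = 2; cy_2 = 6; cz_2 = 1; h_2 = 3; cy_3 = 3; cz_3 = 3; r_3 = 1; h_3 = 3; cx_4 = 8; cy_4 = 2; cz_4 = 7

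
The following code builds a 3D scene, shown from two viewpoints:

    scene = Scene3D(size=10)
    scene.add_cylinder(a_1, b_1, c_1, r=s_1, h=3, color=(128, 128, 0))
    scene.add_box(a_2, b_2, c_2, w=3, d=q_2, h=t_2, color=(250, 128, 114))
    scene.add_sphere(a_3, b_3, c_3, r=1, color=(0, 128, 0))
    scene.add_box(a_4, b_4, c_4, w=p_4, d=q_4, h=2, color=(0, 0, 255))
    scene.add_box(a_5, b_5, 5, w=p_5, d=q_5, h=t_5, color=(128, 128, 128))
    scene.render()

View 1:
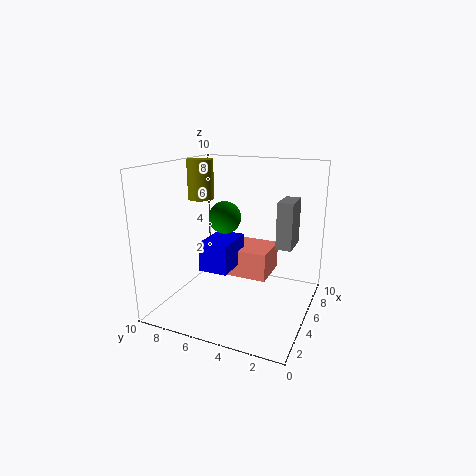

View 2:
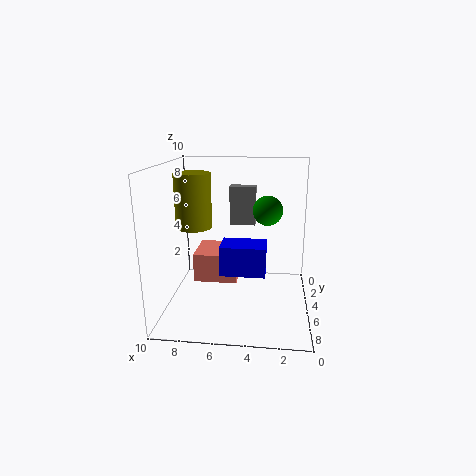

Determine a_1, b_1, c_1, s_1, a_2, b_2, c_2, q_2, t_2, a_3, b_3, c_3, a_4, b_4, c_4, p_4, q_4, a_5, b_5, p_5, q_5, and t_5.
a_1 = 7, b_1 = 9, c_1 = 7, s_1 = 1, a_2 = 5, b_2 = 3, c_2 = 2, q_2 = 3, t_2 = 2, a_3 = 3, b_3 = 5, c_3 = 7, a_4 = 3, b_4 = 5, c_4 = 3, p_4 = 3, q_4 = 2, a_5 = 4, b_5 = 1, p_5 = 2, q_5 = 1, t_5 = 3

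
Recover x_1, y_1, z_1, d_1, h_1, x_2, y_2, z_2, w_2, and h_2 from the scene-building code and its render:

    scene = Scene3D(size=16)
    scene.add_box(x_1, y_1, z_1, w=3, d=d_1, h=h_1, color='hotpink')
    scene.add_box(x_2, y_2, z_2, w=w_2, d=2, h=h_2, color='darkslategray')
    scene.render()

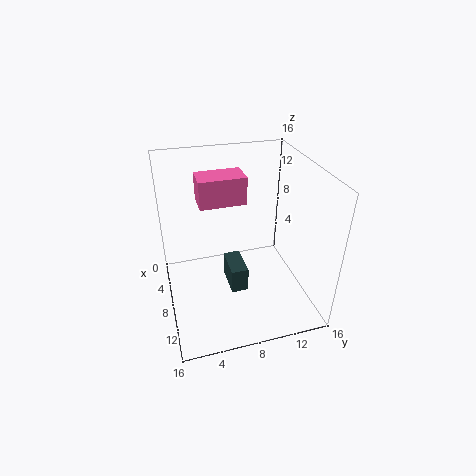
x_1 = 5
y_1 = 4
z_1 = 12
d_1 = 5
h_1 = 3
x_2 = 5
y_2 = 7
z_2 = 1
w_2 = 4
h_2 = 3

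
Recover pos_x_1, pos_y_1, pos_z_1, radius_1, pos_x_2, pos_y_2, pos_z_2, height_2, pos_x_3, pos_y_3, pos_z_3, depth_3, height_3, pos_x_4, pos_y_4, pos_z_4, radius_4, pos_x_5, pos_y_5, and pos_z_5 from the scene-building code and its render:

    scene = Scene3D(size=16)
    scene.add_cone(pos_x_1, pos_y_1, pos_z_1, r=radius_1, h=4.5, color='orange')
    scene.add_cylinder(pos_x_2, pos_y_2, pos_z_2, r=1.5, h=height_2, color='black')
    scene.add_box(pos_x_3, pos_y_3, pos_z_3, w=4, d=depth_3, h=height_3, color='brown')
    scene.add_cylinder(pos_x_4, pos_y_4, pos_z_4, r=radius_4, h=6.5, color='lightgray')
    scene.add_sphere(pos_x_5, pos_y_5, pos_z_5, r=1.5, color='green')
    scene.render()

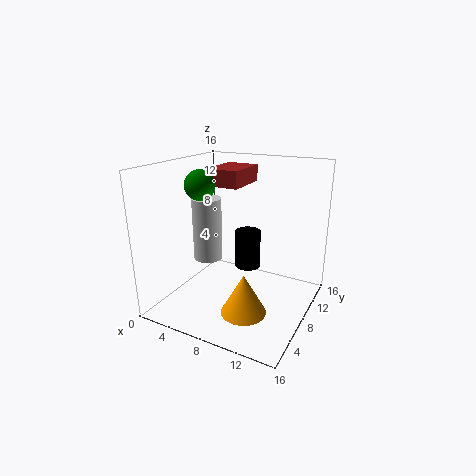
pos_x_1 = 10, pos_y_1 = 5.5, pos_z_1 = 0.5, radius_1 = 2.5, pos_x_2 = 8, pos_y_2 = 10.5, pos_z_2 = 3.5, height_2 = 4.5, pos_x_3 = 3, pos_y_3 = 9.5, pos_z_3 = 13, depth_3 = 5.5, height_3 = 2, pos_x_4 = 6, pos_y_4 = 5, pos_z_4 = 6.5, radius_4 = 1.5, pos_x_5 = 6, pos_y_5 = 4, pos_z_5 = 14.5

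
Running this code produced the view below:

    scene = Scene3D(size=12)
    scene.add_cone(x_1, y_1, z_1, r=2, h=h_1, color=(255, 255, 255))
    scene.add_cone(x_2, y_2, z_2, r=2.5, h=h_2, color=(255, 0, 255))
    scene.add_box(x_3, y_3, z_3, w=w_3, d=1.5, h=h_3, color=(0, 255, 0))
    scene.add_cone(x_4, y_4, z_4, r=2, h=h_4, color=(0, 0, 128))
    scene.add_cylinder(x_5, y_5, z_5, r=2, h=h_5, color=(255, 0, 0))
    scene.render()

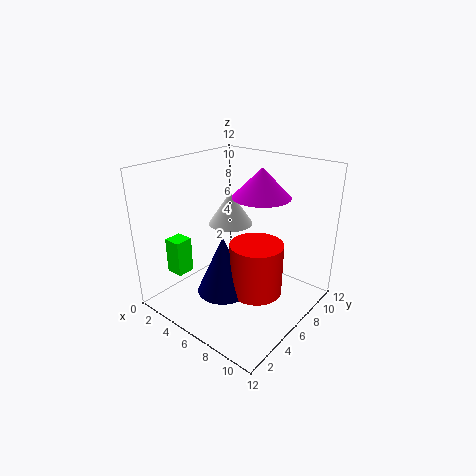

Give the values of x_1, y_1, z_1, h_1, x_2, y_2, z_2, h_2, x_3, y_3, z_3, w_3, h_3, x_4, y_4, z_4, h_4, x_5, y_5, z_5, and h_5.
x_1 = 3.5; y_1 = 8; z_1 = 6; h_1 = 3; x_2 = 6.5; y_2 = 8.5; z_2 = 9; h_2 = 2.5; x_3 = 1.5; y_3 = 2; z_3 = 3; w_3 = 1.5; h_3 = 3; x_4 = 7; y_4 = 3; z_4 = 3; h_4 = 4.5; x_5 = 9; y_5 = 4.5; z_5 = 3; h_5 = 4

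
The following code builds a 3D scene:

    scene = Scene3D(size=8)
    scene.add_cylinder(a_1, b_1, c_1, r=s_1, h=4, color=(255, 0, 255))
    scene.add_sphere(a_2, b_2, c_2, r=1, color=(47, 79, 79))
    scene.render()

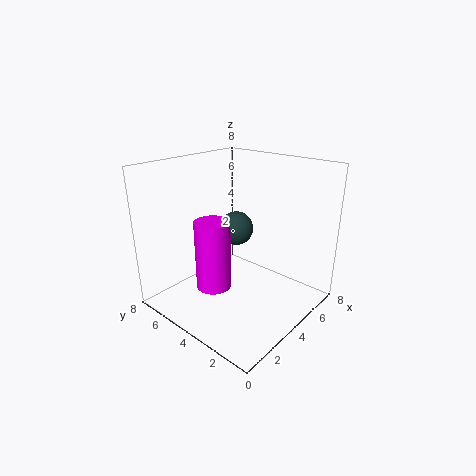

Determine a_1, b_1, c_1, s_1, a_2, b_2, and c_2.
a_1 = 3; b_1 = 5; c_1 = 1; s_1 = 1; a_2 = 5; b_2 = 5; c_2 = 4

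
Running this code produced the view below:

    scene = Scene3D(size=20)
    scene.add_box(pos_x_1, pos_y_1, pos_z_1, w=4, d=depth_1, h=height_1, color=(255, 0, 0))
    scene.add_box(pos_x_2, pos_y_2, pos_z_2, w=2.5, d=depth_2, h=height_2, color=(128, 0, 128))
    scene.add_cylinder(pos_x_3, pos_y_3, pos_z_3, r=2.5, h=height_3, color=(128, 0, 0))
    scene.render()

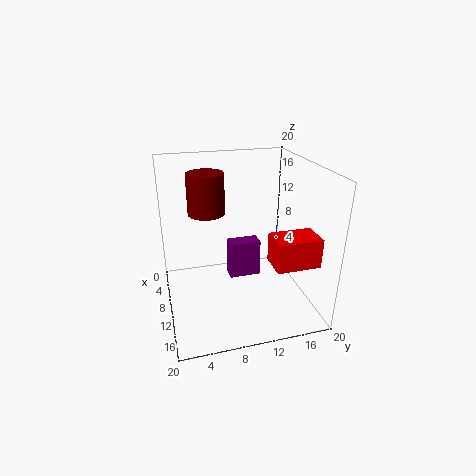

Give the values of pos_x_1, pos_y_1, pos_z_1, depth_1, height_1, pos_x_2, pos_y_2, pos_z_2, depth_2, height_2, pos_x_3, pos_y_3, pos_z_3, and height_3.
pos_x_1 = 12.5; pos_y_1 = 13.5; pos_z_1 = 7.5; depth_1 = 6; height_1 = 4; pos_x_2 = 3; pos_y_2 = 10; pos_z_2 = 0.5; depth_2 = 5; height_2 = 6; pos_x_3 = 8.5; pos_y_3 = 6; pos_z_3 = 13.5; height_3 = 5.5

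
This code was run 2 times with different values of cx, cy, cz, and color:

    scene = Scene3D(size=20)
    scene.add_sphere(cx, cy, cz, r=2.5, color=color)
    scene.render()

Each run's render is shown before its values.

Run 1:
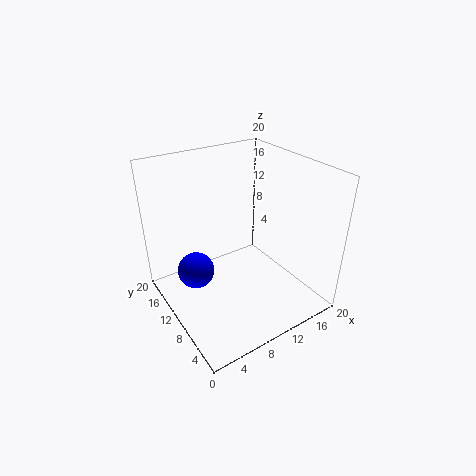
cx = 4; cy = 11.5; cz = 6; color = 'blue'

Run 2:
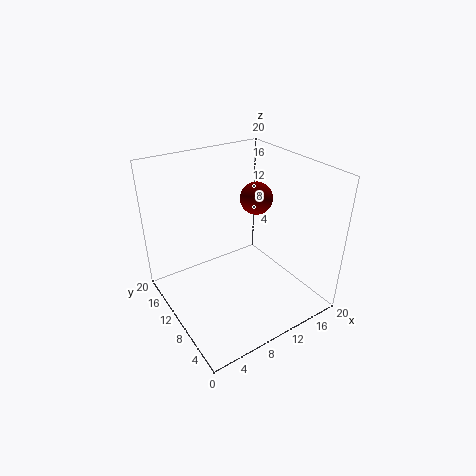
cx = 16; cy = 14; cz = 13; color = 'maroon'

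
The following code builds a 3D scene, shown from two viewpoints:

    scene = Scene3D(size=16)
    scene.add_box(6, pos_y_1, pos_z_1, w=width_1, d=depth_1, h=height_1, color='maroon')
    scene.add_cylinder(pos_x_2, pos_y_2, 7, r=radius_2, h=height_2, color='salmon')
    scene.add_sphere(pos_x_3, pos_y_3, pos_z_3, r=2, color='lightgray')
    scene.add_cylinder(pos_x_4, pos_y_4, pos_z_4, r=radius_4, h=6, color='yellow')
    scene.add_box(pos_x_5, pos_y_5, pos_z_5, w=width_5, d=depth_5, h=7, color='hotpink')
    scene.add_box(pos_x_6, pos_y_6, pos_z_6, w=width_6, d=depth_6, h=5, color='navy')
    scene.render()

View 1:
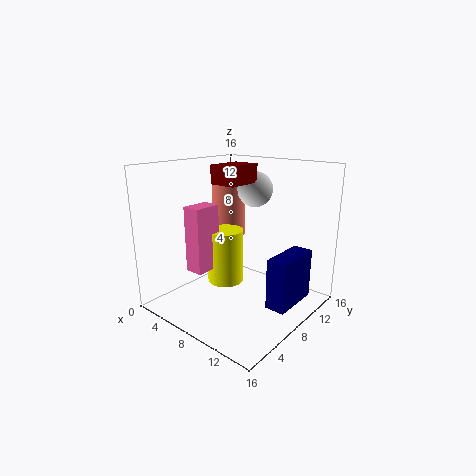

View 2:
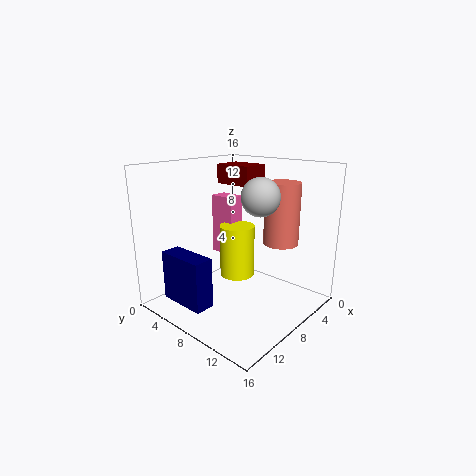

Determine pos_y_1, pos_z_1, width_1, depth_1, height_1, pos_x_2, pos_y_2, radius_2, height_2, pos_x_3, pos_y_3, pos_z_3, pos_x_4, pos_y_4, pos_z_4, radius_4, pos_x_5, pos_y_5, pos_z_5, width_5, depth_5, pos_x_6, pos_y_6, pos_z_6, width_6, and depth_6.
pos_y_1 = 6, pos_z_1 = 14, width_1 = 3, depth_1 = 4, height_1 = 2, pos_x_2 = 4, pos_y_2 = 11, radius_2 = 2, height_2 = 7, pos_x_3 = 8, pos_y_3 = 11, pos_z_3 = 13, pos_x_4 = 7, pos_y_4 = 7, pos_z_4 = 3, radius_4 = 2, pos_x_5 = 5, pos_y_5 = 3, pos_z_5 = 5, width_5 = 2, depth_5 = 3, pos_x_6 = 14, pos_y_6 = 5, pos_z_6 = 3, width_6 = 2, depth_6 = 5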